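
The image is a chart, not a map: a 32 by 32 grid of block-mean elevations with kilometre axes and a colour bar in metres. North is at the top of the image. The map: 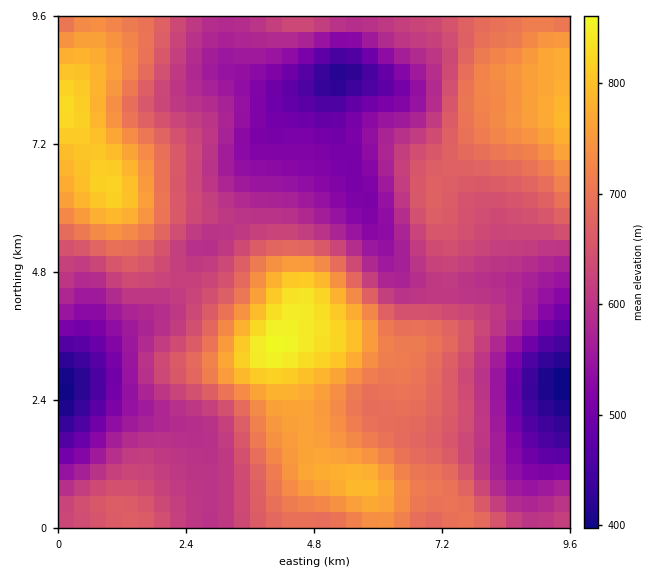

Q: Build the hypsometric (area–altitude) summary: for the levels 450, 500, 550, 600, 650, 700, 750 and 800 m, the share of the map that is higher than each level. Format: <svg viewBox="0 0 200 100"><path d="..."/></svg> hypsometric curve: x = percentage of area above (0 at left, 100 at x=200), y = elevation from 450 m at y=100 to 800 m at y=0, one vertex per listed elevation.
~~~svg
<svg viewBox="0 0 200 100"><path d="M194 100l-10-14-21-15-32-14-41-14-33-14-26-15-20-14"/></svg>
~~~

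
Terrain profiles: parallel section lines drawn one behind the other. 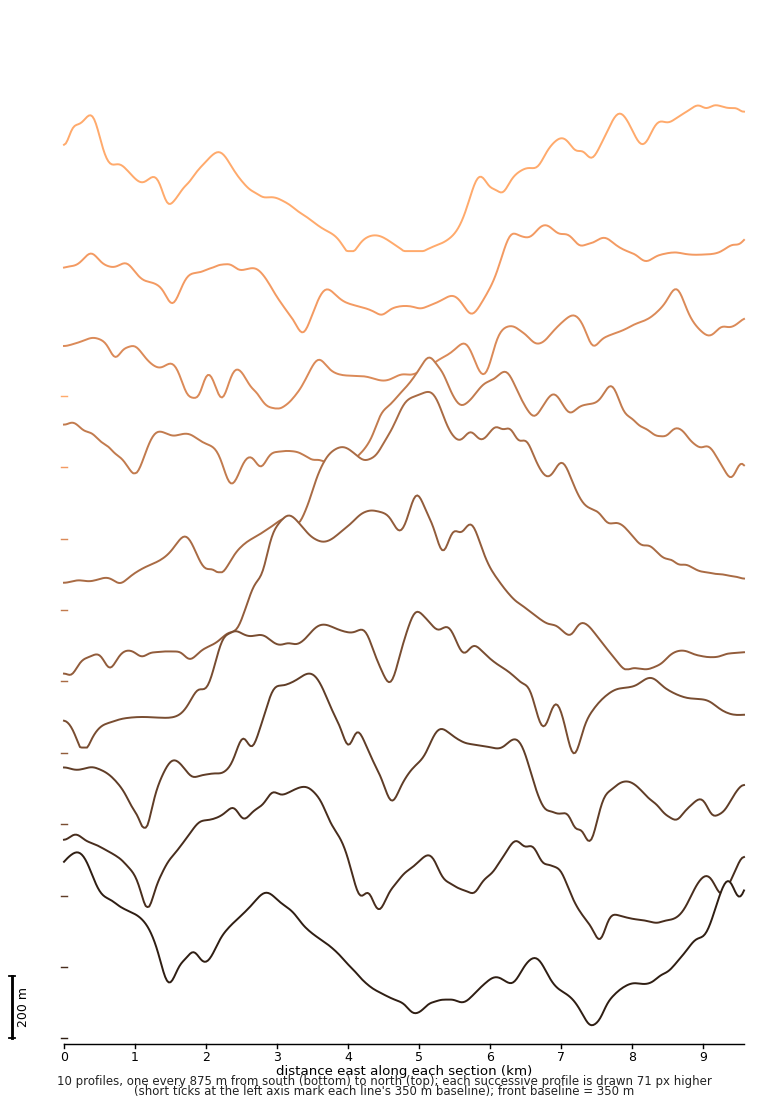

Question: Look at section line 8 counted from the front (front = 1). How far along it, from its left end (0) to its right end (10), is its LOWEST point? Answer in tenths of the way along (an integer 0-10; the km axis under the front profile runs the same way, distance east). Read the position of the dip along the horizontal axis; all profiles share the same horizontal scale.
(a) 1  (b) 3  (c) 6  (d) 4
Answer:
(b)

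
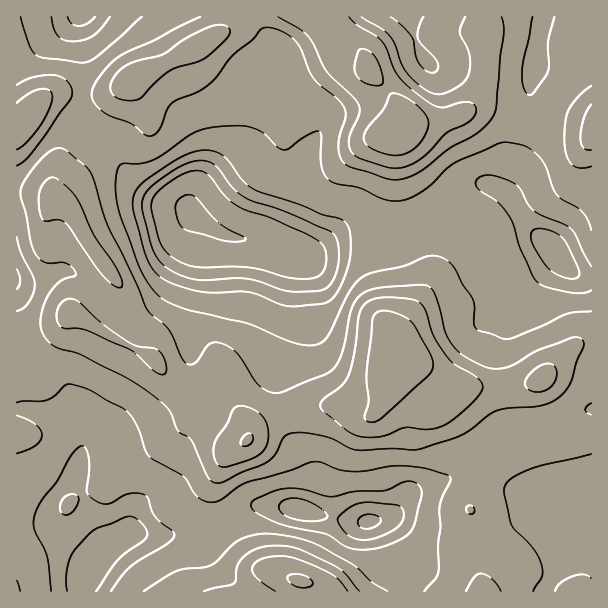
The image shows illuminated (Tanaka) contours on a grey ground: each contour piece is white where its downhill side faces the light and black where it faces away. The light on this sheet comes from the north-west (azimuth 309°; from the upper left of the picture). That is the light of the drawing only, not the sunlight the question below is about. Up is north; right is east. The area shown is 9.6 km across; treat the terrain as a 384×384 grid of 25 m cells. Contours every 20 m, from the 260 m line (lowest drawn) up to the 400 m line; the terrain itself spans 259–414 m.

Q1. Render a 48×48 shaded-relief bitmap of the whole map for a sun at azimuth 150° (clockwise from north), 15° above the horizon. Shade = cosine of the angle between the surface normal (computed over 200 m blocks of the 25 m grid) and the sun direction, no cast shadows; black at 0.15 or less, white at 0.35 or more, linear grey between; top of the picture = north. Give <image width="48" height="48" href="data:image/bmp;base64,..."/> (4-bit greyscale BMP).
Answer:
<image width="48" height="48" href="data:image/bmp;base64,Qk32BAAAAAAAAHYAAAAoAAAAMAAAADAAAAABAAQAAAAAAIAEAAATCwAAEwsAABAAAAAAAAAAAAAAABEREQAiIiIAMzMzAERERABVVVUAZmZmAHd3dwCIiIgAmZmZAKqqqgC7u7sAzMzMAN3d3QDu7u4A////AJmqqFI1ZmZkRXmph3ZWeIiIdmZniZmIiJmqqXMkVmZmVFeHdlVWd3iId3d3iZmIiImaqoUyNVZnZTM0QzNEVmd3h3d3iIiIiIiaqqhTM1VndkIRIjREMjRXd3d3iIiIiJiau7qWVWZ3h2QiESRVMRE1d3iIiIiIiKmau7y6iJmIiHZDIiR5hUM0Z4mqmIiIiKqZq7zLmJqZmYd3Zmes3KhUZ3iamIiIiJqoiavLqIiau7q8zLvN7tyFVmaJmIiIiJqpeImrqYiJzt3e7tzN3d24dmV4mZiIiJmqh3eJqpmIvv/t3LqrzMzbmHd4mZmZmaqrqHd4mZmYnP/9upmrvMzcupiImZmZmqqrqYh3iJmXeM/+yqqrzdzNy7qYiJmZqpmauYiIiImHZXrdzLu7zu3M3dypmIiImYiZqYmYiIiIdVebu7u6vd3Lzd3LqZmIiIiJqpmYiIiIh1V4maqYiby6q83Lu7upiJmZqqmZmZmIh2ZndneHZ6u6mbzLu83cqZmZmqqqqqmHiHd3ZVVWZ5q6mZu6qrzty5mZmqqqqql2eIh3dlRFZ4m7qXeHd3m9y5mZqqqqmZhmeIiHdlQ0VnmqqWVVREV6u5mauqqpiJhlZ4h3d2VDRXiZmGVWVDNIqpmru6qYd4h1Vnd3d3ZTRWeIiHd3dUM1iXiKuph3Z3h2Vmd3d3dTRWd4mZiIh2VEV1ZomYd3dnd2Znd3ZmZTNWZ4mpmIiHZlVURFeHeJh2dmZmZmVEQyEkVXmZmIiHdlVTQ0V3mql2VUREVUQyIhABI1iZiIiHZVREVUVomph1QzIzNEQyISIiI0aJiIiIdURXiHeJmZh1QzIiNEVEMiRVRFZ4iIiIdlZ4mpmZiJmGVUQzRWZ2ZDVnd2Z4iIiYh3eHipmYiJqXZmZmZ3iIhlZ4iHeImZmZmIh2eamIiJqph3iIiZqrqGZ4iIiImZmau6h2eamJmaqpiIiZq7vMy4eIiIiIiYibzLmGaKmZmqu5mImbzdzMy6mImYiIiIiKu7qWZ4iJqs7bmYmr3dzLqqmZqZmId3iImamVVniJqs//ypmavLupmaqrzLqZiImYiJmGRXeJmr7//bmZmpmZibzN7uy6qqqpiImaZGd4maz//+uZiJmIiKzd7//cy7qpiIq+pld3mZve//ypiImYdorMzv/+3LqZiHiv+nd4mZq8zdupiImZdUaJq97u7bqZh2aM/qiJmqqru7qpiImqhSNWibvN7tuYh2VXv9qZq7qruqqZiIial0NFaIiJvMuYd2VEe9uZq7u7u7qpiIiJqYdmZmVFebqYd2QyN6qHeaq7u7upmId4qqmYZUQzR6qYdmUzI2dkRoqru7u6mYd4mpmpdlVUR5uoh2ZVQ0ZkIleau8zLqZh4iYiZh3d2Z5uph3dndlVUISNXirzcupiHiIeJmYiId5upiId4h2REQyIzV5vcuqqYiIdnmZiYiJupiIiJmXUyRVRDM1ebu7upiHZFeId3eJqpiIiJmYZCNVVUMiR4mrzKmYU0Z3dmd4qpiIiA=="/>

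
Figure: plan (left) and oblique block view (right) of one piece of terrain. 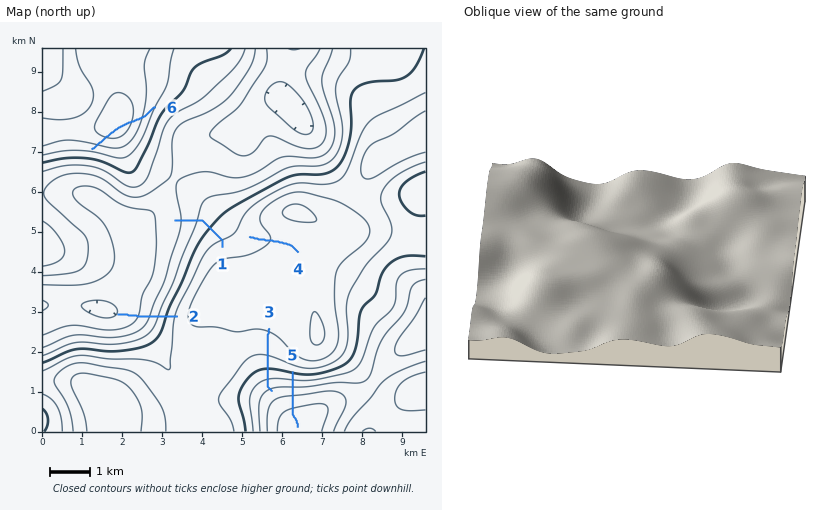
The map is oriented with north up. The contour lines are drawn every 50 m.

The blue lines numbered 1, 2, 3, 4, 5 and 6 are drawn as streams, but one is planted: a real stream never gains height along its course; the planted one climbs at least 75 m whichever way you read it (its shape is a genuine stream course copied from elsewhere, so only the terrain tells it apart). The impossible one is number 6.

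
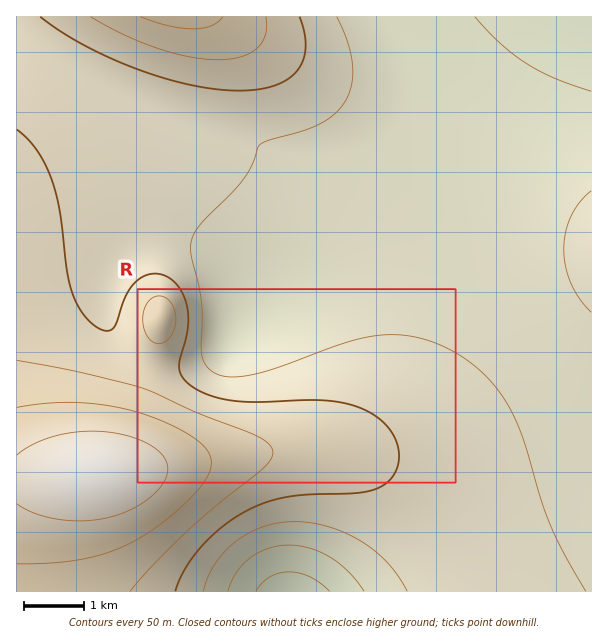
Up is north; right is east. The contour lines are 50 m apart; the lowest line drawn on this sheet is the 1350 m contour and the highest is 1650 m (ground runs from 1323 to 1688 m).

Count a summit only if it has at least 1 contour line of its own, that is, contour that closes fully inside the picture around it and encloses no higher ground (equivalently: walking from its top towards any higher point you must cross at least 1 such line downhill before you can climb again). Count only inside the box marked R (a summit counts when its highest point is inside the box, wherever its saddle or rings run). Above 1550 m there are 1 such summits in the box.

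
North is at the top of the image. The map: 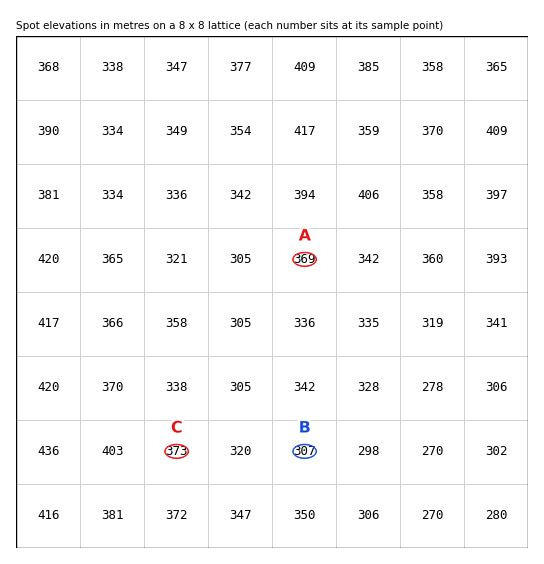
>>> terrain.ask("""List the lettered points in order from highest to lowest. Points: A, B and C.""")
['C', 'A', 'B']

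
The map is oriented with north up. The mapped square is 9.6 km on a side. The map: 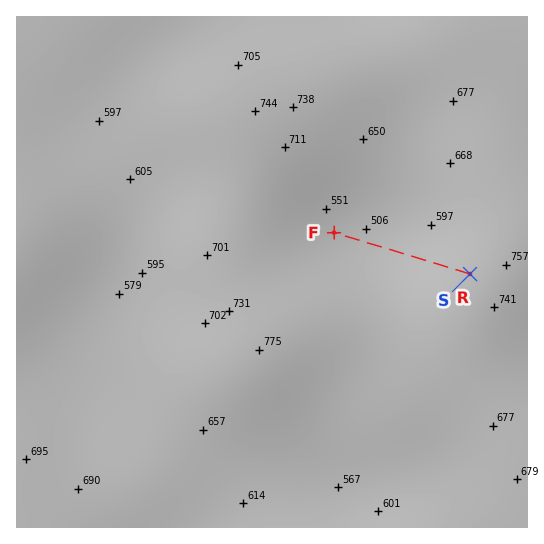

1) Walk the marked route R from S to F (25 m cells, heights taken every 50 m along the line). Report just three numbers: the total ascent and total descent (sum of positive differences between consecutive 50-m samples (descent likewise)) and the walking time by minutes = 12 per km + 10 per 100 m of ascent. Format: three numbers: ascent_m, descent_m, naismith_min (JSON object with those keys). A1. {"ascent_m": 16, "descent_m": 215, "naismith_min": 34}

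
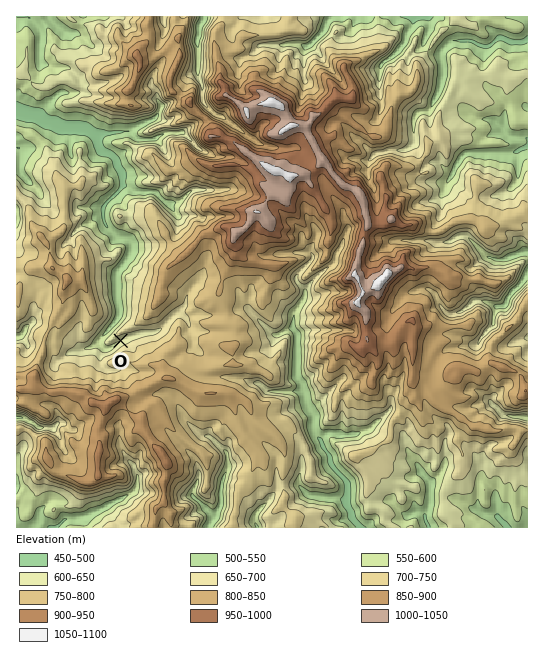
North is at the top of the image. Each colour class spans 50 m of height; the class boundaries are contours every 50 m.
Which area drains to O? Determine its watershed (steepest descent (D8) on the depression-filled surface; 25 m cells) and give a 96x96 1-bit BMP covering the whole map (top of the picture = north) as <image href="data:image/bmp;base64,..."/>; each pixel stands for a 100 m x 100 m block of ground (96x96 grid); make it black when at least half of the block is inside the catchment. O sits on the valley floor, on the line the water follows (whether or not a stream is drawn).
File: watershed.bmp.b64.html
<image width="96" height="96" href="data:image/bmp;base64,Qk2+BAAAAAAAAD4AAAAoAAAAYAAAAGAAAAABAAEAAAAAAIAEAAATCwAAEwsAAAIAAAAAAAAA////AAAAAAAAAAAAAAAAAAAAAAAAAAAAAAAAAAAAAAAAAAAAAAAAAAAAAAAAAAAAAAAAAAAAAAAAAAAAAAAAAAAAAAAAAAAAAAAAAAAAAAAAAAAAAAAAAAAAAAAAAAAAAAAAAAAAAAAAAAAAAAAAAAAAAAAAAAAAAAAAAAAAAAAAAAAAAAAAAAAAAAAAAAAAAAAAAAAAAAAAAAAAAAAAAAAAAAAAAAAAAAAAAAAAAAAAAAAAAAAAAAAAAAAAAAAAAAAAAAAAAAAAAAAAAAAAAAAAAAAAAAAAAAAAAAAAAAAAAAAAAAAAAAAAAAAAAAAAAAAAAAAAAAAAAAAAAAAAAAAAAAAAAAAAAAAAAAAAAAAAAAAAAAAAAAAAAAAAAAAAAAAAAAAAAAAAAAAAAAAAAAAAAAAAAAAAAAAAAAAAAAAAAAAAAAAAAAAAAAAAAAAAAAAAAAAAAAAAAAAIAAAAAAAAAAAAAAAcYAAAAAAAAAAAAAE//wAAAAAAAAAAAAf//4AAAAAAAAAAAAf//4AAAAAAAAAAAAf//4AAAAAAAAAAAA///4AAAAAAAAAAAB///4AAAAAAAAAAAB///4AAAAAAAAAAAAf//4AAAAAAAAAAAAH//wAAAAAAAAAAAAD//wAAAAAAAAAAAAB//gAAAAAAAAAAAAA//gAAAAAAAAAAAAA//gAAAAAAAAAAAAAf/AAAAAAAAAAAAAAf/AAAAAAAAAAAAAAf/gAAAAAAAAAAAAAP/gAAAAAAAAAAAAAP/gAAAAAAAAAAAAAP/wAAAAAAAAAAAAAH/wAAAAAAAAAAAAAB/4AAAAAAAAAAAAAA/4AAAAAAAAAAAAAAf4AAAAAAAAAAAAAAP4AAAAAAAAAAAAAAH4AAAAAAAAAAAAAAD4AAAAAAAAAAAAAAAQAAAAAAAAAAAAAAAAAAAAAAAAAAAAAAAAAAAAAAAAAAAAAAAAAAAAAAAAAAAAAAAAAAAAAAAAAAAAAAAAAAAAAAAAAAAAAAAAAAAAAAAAAAAAAAAAAAAAAAAAAAAAAAAAAAAAAAAAAAAAAAAAAAAAAAAAAAAAAAAAAAAAAAAAAAAAAAAAAAAAAAAAAAAAAAAAAAAAAAAAAAAAAAAAAAAAAAAAAAAAAAAAAAAAAAAAAAAAAAAAAAAAAAAAAAAAAAAAAAAAAAAAAAAAAAAAAAAAAAAAAAAAAAAAAAAAAAAAAAAAAAAAAAAAAAAAAAAAAAAAAAAAAAAAAAAAAAAAAAAAAAAAAAAAAAAAAAAAAAAAAAAAAAAAAAAAAAAAAAAAAAAAAAAAAAAAAAAAAAAAAAAAAAAAAAAAAAAAAAAAAAAAAAAAAAAAAAAAAAAAAAAAAAAAAAAAAAAAAAAAAAAAAAAAAAAAAAAAAAAAAAAAAAAAAAAAAAAAAAAAAAAAAAAAAAAAAAAAAAAAAAAAAAAAAAAAAAAAAAAAAAAAAAAAAAAAAAAAAAAAAAAAAAAAAAAAAAAAAAAAAAAAAAAAAAAAAAAAAAAAAAAAAAAAAAAAAAAAAAAAAAAAAAAAAAAAA="/>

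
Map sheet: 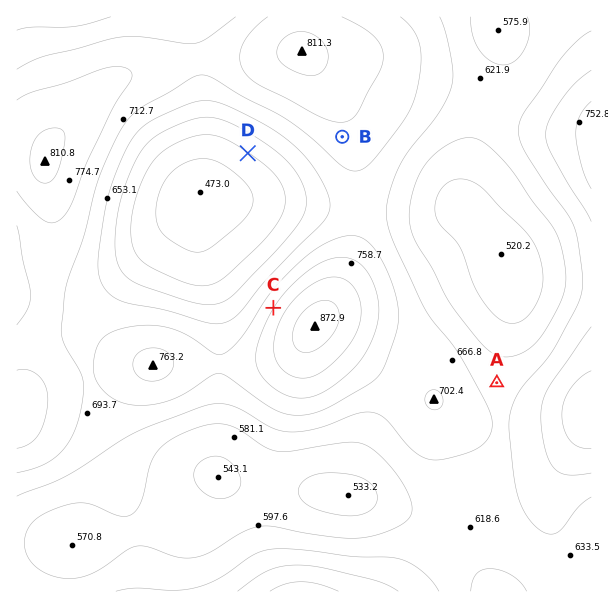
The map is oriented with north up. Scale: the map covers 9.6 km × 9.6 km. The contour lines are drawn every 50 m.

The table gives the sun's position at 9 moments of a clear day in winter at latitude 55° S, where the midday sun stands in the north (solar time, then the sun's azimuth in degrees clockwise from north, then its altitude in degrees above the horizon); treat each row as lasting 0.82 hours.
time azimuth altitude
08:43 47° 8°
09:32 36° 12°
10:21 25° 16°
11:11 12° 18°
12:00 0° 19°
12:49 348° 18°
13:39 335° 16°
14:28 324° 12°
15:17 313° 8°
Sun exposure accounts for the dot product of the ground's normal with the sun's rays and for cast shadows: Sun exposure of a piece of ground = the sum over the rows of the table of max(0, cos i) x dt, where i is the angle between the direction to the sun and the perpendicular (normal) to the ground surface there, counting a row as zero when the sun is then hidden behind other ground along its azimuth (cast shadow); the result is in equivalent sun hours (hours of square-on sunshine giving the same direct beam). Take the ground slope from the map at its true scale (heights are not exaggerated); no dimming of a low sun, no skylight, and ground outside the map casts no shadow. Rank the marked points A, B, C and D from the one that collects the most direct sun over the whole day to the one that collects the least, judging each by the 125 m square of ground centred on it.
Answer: C > A > B > D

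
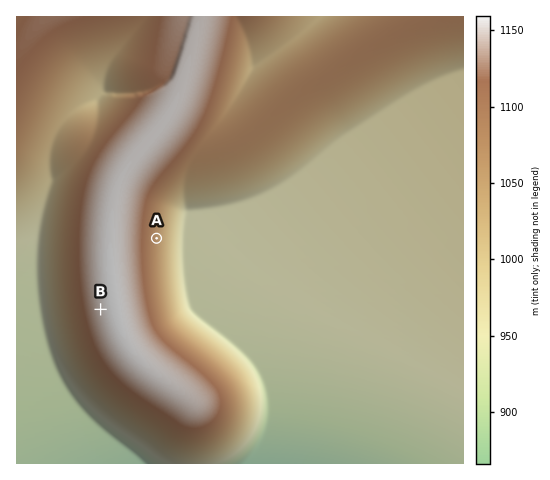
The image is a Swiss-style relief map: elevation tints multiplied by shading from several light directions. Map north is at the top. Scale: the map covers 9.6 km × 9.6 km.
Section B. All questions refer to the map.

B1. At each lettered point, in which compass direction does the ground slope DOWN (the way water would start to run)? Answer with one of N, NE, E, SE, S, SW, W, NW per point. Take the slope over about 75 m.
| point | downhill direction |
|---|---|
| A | E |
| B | W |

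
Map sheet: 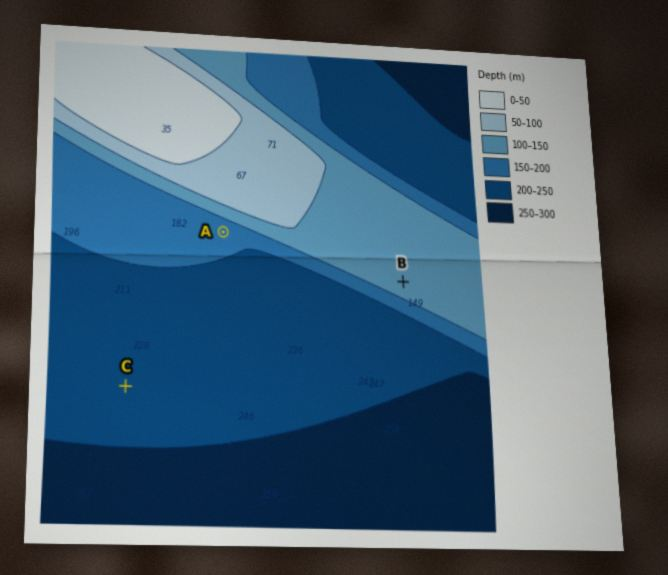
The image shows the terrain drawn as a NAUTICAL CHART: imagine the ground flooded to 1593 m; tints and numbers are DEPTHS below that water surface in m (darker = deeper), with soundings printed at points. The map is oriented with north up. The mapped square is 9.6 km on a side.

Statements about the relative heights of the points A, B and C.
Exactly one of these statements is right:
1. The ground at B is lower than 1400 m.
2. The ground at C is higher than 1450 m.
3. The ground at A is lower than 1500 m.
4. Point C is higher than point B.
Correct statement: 3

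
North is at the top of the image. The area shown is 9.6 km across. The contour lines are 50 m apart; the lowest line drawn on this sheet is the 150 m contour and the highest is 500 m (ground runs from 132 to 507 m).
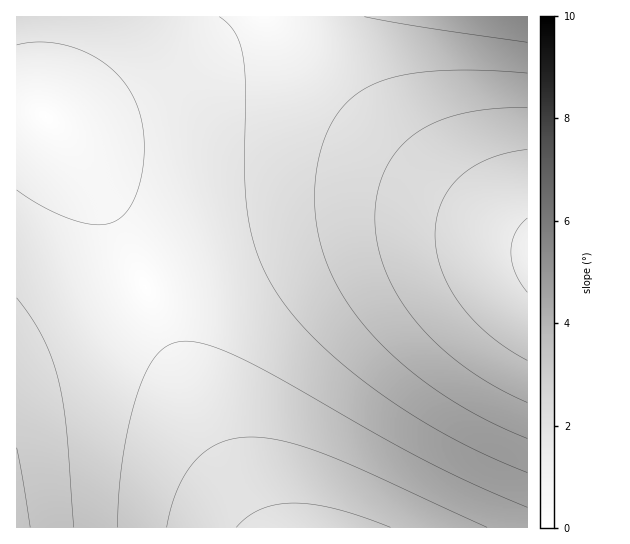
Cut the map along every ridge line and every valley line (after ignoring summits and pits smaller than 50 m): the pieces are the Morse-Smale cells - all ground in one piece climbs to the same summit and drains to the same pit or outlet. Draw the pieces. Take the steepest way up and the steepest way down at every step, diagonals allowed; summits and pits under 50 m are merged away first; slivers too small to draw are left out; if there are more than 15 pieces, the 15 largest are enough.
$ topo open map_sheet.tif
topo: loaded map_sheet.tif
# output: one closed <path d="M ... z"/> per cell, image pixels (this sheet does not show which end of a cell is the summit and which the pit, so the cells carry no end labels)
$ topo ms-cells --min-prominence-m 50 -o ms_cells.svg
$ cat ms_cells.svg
<path d="M293 16l-276 0-1 95 22 2 11 6 19 22 21 32 42 80 82 186 32 62 18 27 264 0 1-290-78-49-33-25-44-39-38-39-24-29-15-26z"/><path d="M31 112l-15 1 0 414 246 1-23-39-26-50-82-186-31-62-28-45-16-20-11-10z"/><path d="M527 16l-233 0-1 6 10 23 22 30 24 27 41 39 69 55 68 41z"/>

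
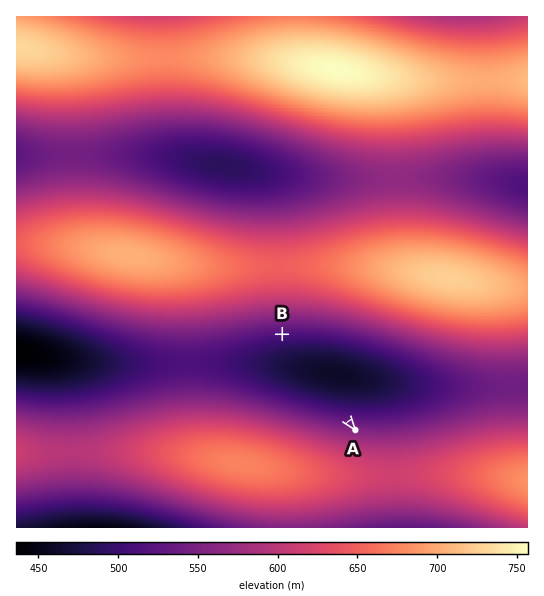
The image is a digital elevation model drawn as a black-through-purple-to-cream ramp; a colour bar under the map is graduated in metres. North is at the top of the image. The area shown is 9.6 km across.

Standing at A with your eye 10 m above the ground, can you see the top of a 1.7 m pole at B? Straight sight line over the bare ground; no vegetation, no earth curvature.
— yes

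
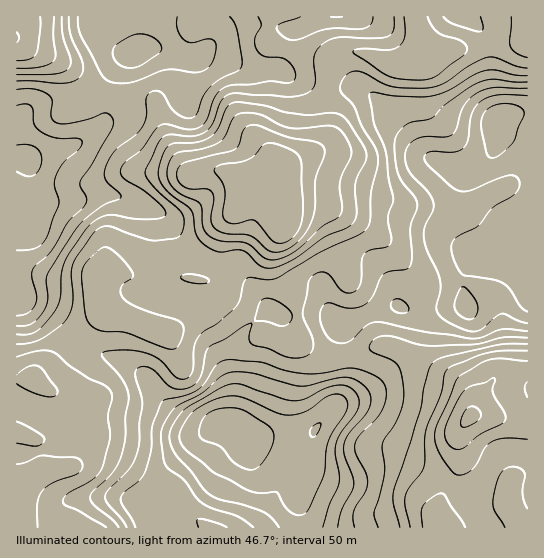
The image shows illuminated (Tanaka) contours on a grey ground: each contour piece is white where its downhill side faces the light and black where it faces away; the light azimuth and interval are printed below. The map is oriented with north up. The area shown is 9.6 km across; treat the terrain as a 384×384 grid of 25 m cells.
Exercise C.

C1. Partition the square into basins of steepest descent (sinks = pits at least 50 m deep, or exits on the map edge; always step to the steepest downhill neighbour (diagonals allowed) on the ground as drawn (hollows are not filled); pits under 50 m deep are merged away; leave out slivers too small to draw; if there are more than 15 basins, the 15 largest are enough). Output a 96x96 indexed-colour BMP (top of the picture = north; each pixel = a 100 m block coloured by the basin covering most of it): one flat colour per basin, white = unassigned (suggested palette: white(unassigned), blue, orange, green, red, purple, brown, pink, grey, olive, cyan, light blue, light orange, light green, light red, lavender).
<image width="96" height="96" href="data:image/bmp;base64,Qk12EgAAAAAAAHYAAAAoAAAAYAAAAGAAAAABAAQAAAAAAAASAAATCwAAEwsAABAAAAAAAAAA////ALR3HwAOf/8ALKAsACgn1gC9Z5QAS1aMAMJ34wB/f38AIr28AM++FwDox64AeLv/AIrfmACWmP8A1bDFABERERERERERERERERERERERERERERERERERERERERERERERERERERERERERERERERERERERERERERERERERERERERERERERERERERERERERERERERERERERERERERERERERERERERERERERERERERERERERERERERERERERERERERERERERERERERERERERERERERERERERERERERERERERERERERERERERERERERERERERERERERERERERERERERERERERERERERERERERERERERERERERERERERERERERERERERERERERERERERERERERERERERERERERERERERERERERERERERERERERERERERERERERERERERERERERERERERERERERERERERERERERERERERERERERERERERERERERERERERERERERERERERERERERERERERERERERERERERERERERERERERERERERERERERERERERERERERERERERERERERERERERERERERERERERERERERERERERERERERERERERERERERERERERERERERERERERERERERERERERERERERERERERERERERERERERERERERERERERERERERERERERERERERERERERERERERERERERERERERERERERERERERERERERERERERERERERERERERERERERERERERERERERERERERERERERERERERERERERERERERERERERERERERERERERERERERERERERERERERERERERERERERERERERERERERERERERERERERERERERERERERERERERERERERERERERERERERERERERERERERERERERERERERERERERERERERERERERERERERERERERERERERERERERERERERERERERERERERERERERERERERERERERERERERERERERERERERERERERERERERERERERERERERERERERERERERERERERERERERERERERERERERERERERERERERERERERERERERERERERERERERERERERERERERERERERERERERERERERERERERERERERERERERERERERERERERERERERERERERERERERERERERERERERERERERERERERERERERERERERERERERERERERERERERERERERERERERERERERERERERERERERERERERERERERERERERERERERERERERERERERERERERERERERERERERERERERERERERERERERERERERERERERERERERERERERERERERERERERERERERERERERERERERERERERERERERERERERERERERERERERERERERERERERERERERERERERERERERERERERERERERERERERERERERERERERERERERERERERERERERERERERERERERERERERERERERERERERERERERERERERERERERIRERERERERERERERERERERERERERERERERERERERERERERERERERERERERERERERIhERERERERERERERERERERERERERERERERERERERERERERERERERERERERERERERIiERERERERERERERERERERERERERERERERERERERERERERERERERERERERERERESIiEREREREREREREREREREREREREREREREREREREREREREREREREREREREREREREiIiIRERETMxERERERERERERERERERERERERERERERERERERERERERERERERERERIiIiIiERETMzMRERERERERERERERERERERERERERERERERERERERERERERERERIiIiIiIiIiETMzMxEREREREREREREREREREREREREREREREREREREREREREREREiIiIiIiIiIiIjMzMzERERERERERERERERERERERERERERERERERERERERERERERIiIiIiIiIiIiIjMzMzMREREREREREREREREREREREREREREREREiIiIhEREREREiIiIiIiIiIiIiIjMzMzMxERERERERERERERERERERERERERERERIiIiIiIhERESIiIiIiIiIiIiIiIjMzMzMzEREREREREREREREREREREREREREREiIiIiIiIiIiIiIiIiIiIiIiIiIiIjMzMzMzEREREREREREREREREREREREREREREiIiIiIiIiIiIiIiIiIiIiIiIiIiIjMzMzMzMREREREREREREREREREREREREREREiIiIiIiIiIiIiIiIiIiIiIiIiIiIjMzMzMzMxEREREREREREREREREREREREREREiIiIiIiIiIiIiIiIiIiIiIiIiIiIjMzMzMzMzMREREREREREREREREREREREREREiIiIiIiIiIiIiIiIiIiIiIiIiIiIjMzMzMzMzMxEREREREREREREREREREREREREiIiIiIiIiIiIiIiIiIiIiIiIiIiIjMzMzMzMzMzEREREREREREREREREREREREREiIiIiIiIiIiIiIiIiIiIiIiIiIiIjMzMzMzMzMzEREREREREREREREREREREREREiIiIiIiIiIiIiIiIiIiIiIiIiIiIjMzMzMzMzMxERERERERERERERERERERERERIiIiIiIiIiIiIiIiIiIiIiIiIiIiIjMzMzMzMzMxERERERERERERERERERERERERIiIiIiIiIiIiIiIiIiIiIiIiIiIiIjMzMzMzMzMxERERERERERERERERERERERESIiIiIiIiIiIiIiIiIiIiIiIiIiIiIjMzMzMzMzMxERERERERERERERERERERERESIiIiIiIiIiIiIiIiIiIiIiIiIiIiIjMzMzMzMzMxEREREREREREREREREREREREiIiIiIiIiIiIiIiIiIiIiIiIiIiIiIjMzMzMzMzMxERETMzMzMzMzMzERERERERIiIiIiIiIiIiIiIiIiIiIiIiIiIiIiIjMzMzMzMzMzMzMzMzMzMzMzMzMRERERERIiIiIiIiIiIiIiIiIiIiIiIiIiIiIiIjMzMzMzMzMzMzMzMzMzMzMzMzMRERERERIiIiIiIiIiIiIiIiIiIiIiIiIiIiIiIjMzMzMzMzMzMzMzMzMzMzMzMzMRERERERIiIiIiIiIiIiIiIiIiIiIiIiIiIiIiIjMzMzMzMzMzMzMzMzMzMzMzMzMRERERERIiIiIiIiIiIiIiIiIiIiIiIiIiIiIiIjMzMzMzMzMzMzMzMzMzMzMzMzMRERERERIiIiIiIiIiIiIiIiIiIiIiIiIiIiIiIjMzMzMzMzMzMzMzMzMzMzMzMzMRERERERIiIiIiIiIiIiIiIiIiIiIiIiIiIiIiIjMzMzMzMzMzMzMzMzMzMzMzMzMxERERERIiIiIiIiIiIiIiIiIiIiIiIiIiIiIiIjMzMzMzMzMzMzMzMzMzMzMzMzMxEREREREiIiIiIiIiIiIiIiIiIiIiIiIiIiIiIjMzMzMzMzMzMzMzMzMzMzMzMzMxEREREREiIiIiIiIiIiIiIiIiIiIiIiIiIiIiIjMzMzMzMzMzMzMzMzMzMzMzMzMzERERERESIiIiIiIiIiIiIiIiIiIiIiIiIiIiIjMzMzMzMzMzMzMzMzMzMzMzMzMzERERERESIiIiIiIiIiIiIiIiIiIiIiIiIiIiIjMzMzMzMzMzMzMzMzMzMzMzMzMzMRERERESIiIiIiIiIiIiIiIiIiIiIiIiIiIiIjMzMzMzMzMzMzMzMzMzMzMzMzMzMRERERESIiIiIiIiIiIiIiIiIiIiIiIiIiIiIjMzMzMzMzMzMzMzMzMzMzMzMzMzMxERERESIiIiIiIiIiIiIiIiIiIiIiIiIiIiIjMzMzMzMzMzMzMzMzMzMzMzMzMzMxERERESIiIiIiIiIiIiIiIiIiIiIiIiIiIiIjMzMzMzMzMzMzMzMzMzMzMzMzMzMxERERESIiIiIiIiIiIiIiIiIiIiIiIiIiIiIjMzMzMzMzMzMzMzMzMzMzMzMzMzMzERERESIiIiIiIiIiIiIiIiIiIiIiIiIiIiIjMzMzMzMzMzMzMzMzMzMzMzMzMzM0ERERESIiIiIiIiIiIiIiIiIiIiIiIiIiIiIjMzMzMzMzMzMzMzMzMzMzM0MzMzRERBERESIiIiIiIiIiIiIiIiIiIiIiIiIiIiIjMzMzMzMzMzMzMzMzMzMzNEREREREREERESIiIiIiIiIiIiIiIiIiIiIiIiIiIiIjMzMzMzMzMzMzMzMzMzMzRERERERERERBEyIiIiIiIiIiIiIiIiIiIiIiIiIiIiIjMzMzMzMzMzMzMzMzMzM0REREREREREREMzMiIiIiIiIiIiIiIiIiIiIiIiIiIiIjMzMzMzMzMzMzMzMzMzM0REREREREREQzMzMzIiIiIiIiIiIiIiIiIiIiIiIiIiIjMzMzMzMzMzMzMzMzMzNEREREREREREQzMzMzMyIiIiIiIiIiIiIiIiIiIiIiIiIjMzMzMzMzMzMzMzMzMzNEREREREREREMzMzMzMzIiIiIiIiIiIiIiIiIiIiIiIiIjMzMzMzMzMzMzMzMzMzREREREREREREMzMzMzMzIiIiIiIiIiIiIiIiIiIiIiIiIjMzMzMzMzMzMzMzMzMzREREREREREREMzMzMzMzIiIiIiIiIiIiIiIiIiIiIiIiIjMzMzMzMzMzMzMzMzM0REREREREREREMzMzMzMzIiIiIiIiIiIiIiIiIiIiIiIiIjMzMzMzMzMzMzMzMzM0REREREREREREMzMzMzMzIiIiIiIiIiIiIiIiIiIiIiIiIjMzMzMzMzMzMzMzMzM0REREREREREREQzMzMzMzIiIiIiIiIiIiIiIiIiIiIiIiIjMzMzMzMzMzMzMzMzM0REREREREREREQzMzMzMzIiIiIiIiIiIiIiIiIiIiIiIiIjMzMzMzMzMzMzMzMzNERERERERERERERDMzMzMzIiIiIiIiIiIiIiIiIiIiIiIiIjMzMzMzMzMzMzMzM0RERERERERERERERDMzMzMzIiIiIiIiIiIiIiIiIiIiIiIiIjMzMzMzMzMzM0RERERERERERERERERERDMzMzMzIiIiIiIiIiIiIiIiIiIiIiIiIjMzMzMzMzNERERERERERERERERERERERDMzMzMzIiIiIiIiIiIiIiIiIiIiIiIiIjMzMzMzMzRERERERERERERERERERERERDMzMzMzIiIiIiIiIiIiIiIiIiIiIiIiIjMzMzMzM0RERERERERERERERERERERERDMzMzMzMiIiIiIiIiIiIiIiIiIiIiIiIjMzMzMzNERERERERERERERERERERERERDMzMzMzMiIiIiIiIiIiIiIiIiIiIiIiIjMzMzMzRERERERERERERERERERERERERDMzMzMzMiIiIiIiIiIiIiIiIiIiIiIiIjMzMzNERERERERERERERERERERERERERDMzMzMzMiIiIiIlVVVSIiIiIiIiIiIiIjMzM0RERERERERERERERERERERERERERDMzMzNVVSIiIiVVVVVVEiIiIiIiIiIiIjM0RERERERERERERERERERERERERERERDMzVVVVVVVVVVVVVVVVERESIiIiIiIiIjRERERERERERERERERERERERERERERERFVVVVVVVVVVVVVVVVVVERERERERERIiIkRERERERERERERERERERERERERERERERVVVVVVVVVVVVVVVVVVVEREREREREREREkRERERERERERERERERERERERERERERERVVVVVVVVVVVVVVVVVVVEREREREREREREURERERERERERERERERERERERERERERERVVVVVVVVVVVVVVVVVVREREREREREREREURERERERERERERERERERERERERERERERVVVVVVVVVVVVVVVVVVREREREREREREREURERERERERERERERERERERERERERERERFVVVVVVVVVVVVVVVVVREREREREREREREQ=="/>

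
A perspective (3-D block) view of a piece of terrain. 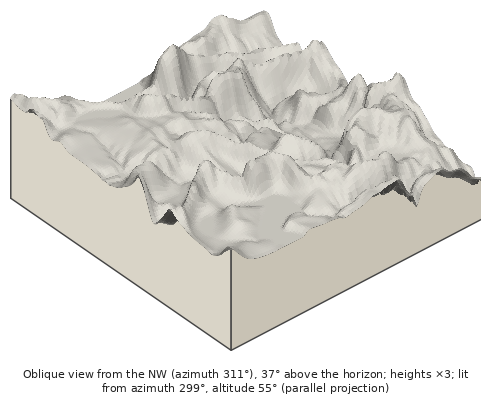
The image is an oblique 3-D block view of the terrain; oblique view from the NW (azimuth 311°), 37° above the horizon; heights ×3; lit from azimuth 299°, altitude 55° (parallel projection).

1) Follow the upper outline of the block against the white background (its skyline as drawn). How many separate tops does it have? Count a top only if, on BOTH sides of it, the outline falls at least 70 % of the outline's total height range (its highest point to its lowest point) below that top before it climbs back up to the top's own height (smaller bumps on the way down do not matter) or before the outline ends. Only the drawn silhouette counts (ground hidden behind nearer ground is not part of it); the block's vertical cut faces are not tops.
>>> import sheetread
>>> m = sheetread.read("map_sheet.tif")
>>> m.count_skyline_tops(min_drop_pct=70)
0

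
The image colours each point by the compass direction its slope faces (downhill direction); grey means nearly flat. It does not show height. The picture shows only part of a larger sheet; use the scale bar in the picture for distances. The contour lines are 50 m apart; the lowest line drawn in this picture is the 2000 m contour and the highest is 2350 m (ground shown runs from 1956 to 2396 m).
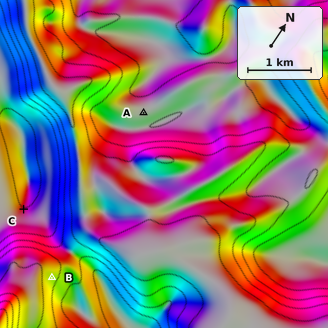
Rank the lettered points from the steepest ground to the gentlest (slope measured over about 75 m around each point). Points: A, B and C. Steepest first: B C A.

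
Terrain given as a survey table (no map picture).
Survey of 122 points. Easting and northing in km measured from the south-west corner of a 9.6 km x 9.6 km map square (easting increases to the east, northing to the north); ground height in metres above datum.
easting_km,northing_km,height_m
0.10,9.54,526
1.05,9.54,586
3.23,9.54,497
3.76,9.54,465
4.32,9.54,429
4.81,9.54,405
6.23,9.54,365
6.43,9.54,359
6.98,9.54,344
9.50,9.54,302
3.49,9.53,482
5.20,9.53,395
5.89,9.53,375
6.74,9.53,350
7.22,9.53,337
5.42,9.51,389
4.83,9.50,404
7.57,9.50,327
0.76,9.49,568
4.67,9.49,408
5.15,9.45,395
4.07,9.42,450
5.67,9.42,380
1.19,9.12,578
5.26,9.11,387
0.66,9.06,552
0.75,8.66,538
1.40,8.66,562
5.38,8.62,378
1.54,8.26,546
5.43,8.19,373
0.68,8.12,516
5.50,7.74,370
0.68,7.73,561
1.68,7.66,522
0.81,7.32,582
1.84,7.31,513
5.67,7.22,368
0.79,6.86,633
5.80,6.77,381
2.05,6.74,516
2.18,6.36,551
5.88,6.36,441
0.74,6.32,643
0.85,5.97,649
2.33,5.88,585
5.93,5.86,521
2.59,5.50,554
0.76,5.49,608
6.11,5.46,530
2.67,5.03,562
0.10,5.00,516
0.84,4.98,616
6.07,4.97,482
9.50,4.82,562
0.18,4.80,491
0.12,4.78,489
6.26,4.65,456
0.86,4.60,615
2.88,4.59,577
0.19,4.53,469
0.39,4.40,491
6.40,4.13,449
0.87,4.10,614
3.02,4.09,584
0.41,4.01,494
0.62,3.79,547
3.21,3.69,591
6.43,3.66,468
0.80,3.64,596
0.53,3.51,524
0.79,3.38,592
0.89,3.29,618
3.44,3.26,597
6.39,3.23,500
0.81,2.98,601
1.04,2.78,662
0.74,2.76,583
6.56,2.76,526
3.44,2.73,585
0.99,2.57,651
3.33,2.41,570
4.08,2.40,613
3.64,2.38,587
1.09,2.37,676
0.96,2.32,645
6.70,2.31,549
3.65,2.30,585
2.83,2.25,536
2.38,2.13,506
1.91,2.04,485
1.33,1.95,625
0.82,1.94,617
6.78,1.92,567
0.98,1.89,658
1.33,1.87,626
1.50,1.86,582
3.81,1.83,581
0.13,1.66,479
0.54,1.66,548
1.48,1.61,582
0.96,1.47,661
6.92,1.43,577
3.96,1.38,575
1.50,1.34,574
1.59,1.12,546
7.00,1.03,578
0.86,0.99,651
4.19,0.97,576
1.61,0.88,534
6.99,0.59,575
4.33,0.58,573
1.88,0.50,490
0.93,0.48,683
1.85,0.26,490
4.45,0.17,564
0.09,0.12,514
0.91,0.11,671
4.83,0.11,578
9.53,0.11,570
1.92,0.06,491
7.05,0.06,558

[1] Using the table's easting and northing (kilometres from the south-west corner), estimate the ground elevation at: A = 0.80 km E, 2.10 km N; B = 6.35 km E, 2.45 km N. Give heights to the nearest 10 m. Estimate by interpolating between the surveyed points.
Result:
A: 610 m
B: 560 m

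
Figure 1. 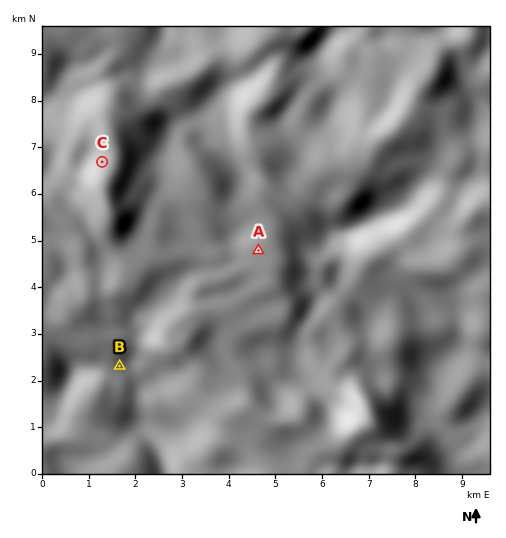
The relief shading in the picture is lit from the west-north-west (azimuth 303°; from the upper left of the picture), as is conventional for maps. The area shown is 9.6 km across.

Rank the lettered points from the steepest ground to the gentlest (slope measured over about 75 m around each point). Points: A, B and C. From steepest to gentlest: C B A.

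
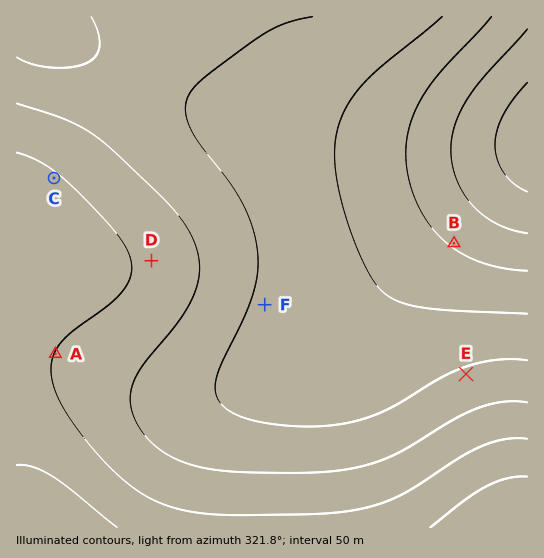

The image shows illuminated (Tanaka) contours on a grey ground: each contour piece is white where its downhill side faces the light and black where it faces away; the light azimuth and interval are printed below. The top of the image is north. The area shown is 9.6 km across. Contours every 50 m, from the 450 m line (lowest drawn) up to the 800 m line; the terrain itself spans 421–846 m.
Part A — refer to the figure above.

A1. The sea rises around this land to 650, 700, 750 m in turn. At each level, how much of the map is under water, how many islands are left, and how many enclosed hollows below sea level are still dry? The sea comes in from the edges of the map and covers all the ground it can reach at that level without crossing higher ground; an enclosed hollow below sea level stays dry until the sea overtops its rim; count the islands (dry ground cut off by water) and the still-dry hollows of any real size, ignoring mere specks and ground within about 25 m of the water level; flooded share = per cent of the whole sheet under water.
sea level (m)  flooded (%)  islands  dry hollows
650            45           0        0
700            67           0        0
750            84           0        0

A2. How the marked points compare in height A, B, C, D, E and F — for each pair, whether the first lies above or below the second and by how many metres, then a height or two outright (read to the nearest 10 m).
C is above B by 200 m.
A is above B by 200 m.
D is above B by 190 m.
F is below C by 110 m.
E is above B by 110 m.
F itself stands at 640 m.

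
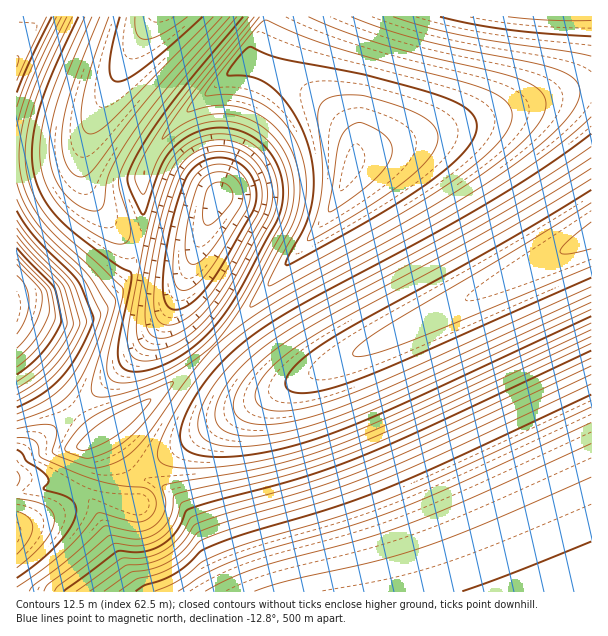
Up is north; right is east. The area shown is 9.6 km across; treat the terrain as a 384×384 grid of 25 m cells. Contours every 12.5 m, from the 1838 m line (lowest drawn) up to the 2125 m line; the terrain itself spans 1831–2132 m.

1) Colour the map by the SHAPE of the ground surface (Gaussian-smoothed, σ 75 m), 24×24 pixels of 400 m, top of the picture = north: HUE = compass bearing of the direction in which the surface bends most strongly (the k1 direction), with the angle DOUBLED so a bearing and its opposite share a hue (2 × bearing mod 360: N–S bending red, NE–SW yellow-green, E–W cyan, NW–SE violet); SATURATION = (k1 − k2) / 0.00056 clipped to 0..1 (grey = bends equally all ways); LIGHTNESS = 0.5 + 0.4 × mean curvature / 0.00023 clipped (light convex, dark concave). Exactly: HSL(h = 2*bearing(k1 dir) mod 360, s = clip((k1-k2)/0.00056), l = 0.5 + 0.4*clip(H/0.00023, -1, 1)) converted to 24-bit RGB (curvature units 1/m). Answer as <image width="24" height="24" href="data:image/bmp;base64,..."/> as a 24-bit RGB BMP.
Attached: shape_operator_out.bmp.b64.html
<image width="24" height="24" href="data:image/bmp;base64,Qk32BgAAAAAAADYAAAAoAAAAGAAAABgAAAABABgAAAAAAMAGAAATCwAAEwsAAAAAAAAAAAAAhHKvc5Srg4t6inyBh6WYe5O4m2itsoOckoWWj4SVjIOTioGQiICOhn+LhH+Jg3+Hg3+Fgn+DgX+CgX+BgH+BgH+AgH+AgH+AY3dVa3pddX5nfoxxfMmKWU16jVOKuo6Ak4iYkIWZj4OYjoGXjYCVi3+Sin+PiH+Mhn+JhX+HhH+Fg3+Egn+CgX+BgX+BgH+AV3RIXHhNYn1Ud8BgboROPDZCY0VPsMiHiIaSjISXjoKakIGbkICakH+Yj3+Wjn+TjH+Qin+NiH+Khn+HhH+Fg3+Egn+CgX+CW4lVVn5NVIxOiLA/ZlUxJykkQaVOer1+fYuKgIGOh4CTjX+YkH6ak36blH6ak3+Zkn+WkH+TjX+Qi3+NiH+Khn+IhX+Fg3+Ew2CZr1iDjHRJjYVFYKigSqvDWM2VYIpnaoZzdIR/en6GgnyMinySkH2XlH6alX+bln+alYCZk4CWkICTjoCQi4CNiYCKh4CIVWecyFrKznKSXbBZTo9QTIxQTIdQUYNVV4BcYH1lan1vc317e3mChXuKjX2Skn6XlX+al4Cbl4CblYCZk4CXkYCUjoCQi4CNMXxHN5Rmc5DX+dL1t3FxUotWTYRQS31NTHlNUHdQVndWX3hfaXppc3x1fXuBh32Jjn+Rk4CWloCal4Gbl4GbloGZk4CXkYCURo1eMolQLYdNP5pr+MT16KPbXIReUXpSTXVMTHJJTXJKUXNOWHZUYHldanxodH5ze3+Ch3+JjoCQk4CWloGal4Gbl4GbloGZb5iCTZdpNY1YLYJRNn5a4H3e/c7wgotlWnVXU3JPT3FKTXJITnNJUnZNWHlTYHxcan5nc39ye4J9hn+IjYCQkoCWloGal4GblJefeZqIUpVvOIVbLXVTM2xZsFS6/8zrmGt2ZHVfW3RVVHROT3RJTXVHTnZIUnhMWHtSYH1baX5mc39xe4J8hn+IjYCQkoCWrpuqnZehf5+hVo51N3phK2dZNWNfpFWk/8zlmnOAbnhqZHhfW3hVVHhOT3dJTXdHTnhIUXlLV3tSX31baH5lcn9xe4J8hX+IsZqmqdjHb3XLy4vXVZSRMW1oK11fPl1krWWR/8zgk3mGeH11bnxqZHxfW3tVVHpOT3lJTXhHTnhHUXpLVntRXn1aZ39lcX9wxObatr3pZU+1cVKd4ZGrQ3J4KlhiMFViUmRvyYKa/8zfkX2Og3yDeH92bn9rZH5gW3xWVHtOT3lJTXhHTXlHUHpLVntRXX1aj9+0h1F7mkuVhEmM0mR2toRhMVlpKlFiQGBvbXV+5aW29sTZk4CVin+Mgn6Fd4B3bn9sZH5hW31XVHtPT3lKTXlHTXlIUHpLZlFfbUxhd0lnekdsk0xk6smTPF5uKVJkNF1uWnWAkIOF8LbH46K/lYGZkIGUioCOgn+GeIF6boBuZH9iW31YVHtQT3pKTXlIXk1dZkticEloeEhrgkxm+Oy0TWdyLVlnLF1qRWVrdmRWo3lW8aqqtoqhloKclIKakIGWioGPgn+HeYJ9b4BwZH9kXH1aVHxRVk1cXExjZ0txfUqGnk+P/PnPYG90N1NaISwuKi4nXmM/lJxTtrFv26egloOcloKdloKdlIKbkIKXioGRgn+JeoOBcYFzZX9mTk1dTk1lTU9yTVGMYVy8/93MeVVbRDNAJycwMkU+RXdGa6VWia5uxrePnoack4KblIOdloOflYOflIKdkIKZi4GTg3+Le4OETldkTlxrTmJzTmt8TnWE/MTJ4meSbUV3QENrRXN7T5t7Ya5zc610kqqBoYqJjIKVj4KZkoOclIOelYOgloKglIKekYGbjICVTmBqTmZvTmx1TnN6Tnl+VYKN/8zlyWfPU1ejVIqqYbCpbrCUeKiJfpyEmJaJhoKPiYKTjIKWj4KakoKdlIKfloKhloKhlYGfUWlvTm1yTnN2TXh6TXx9Tn9+VnuZ/8zxtITTbY+wcaiud6mge5+RfZWKhY+HgYGLgoGNhYGQiIGTi4GWj4GakoGdlYGgl4Ghr21hTnN1Tnd4TXp6TXx6TX17Tn57VoKQ/M/qo4nAeZqje52bfJWQfY+KgYqHf4OIf4KJgICLgoCNhYCPiICSjH+Wj3+Zk3+c98C9Unh3Tnl3TXt4TXx5TX15TX15Tn15WYaT+tHcgJGafJGQfI2KfYmGfoeFfoSGfoOGfoKGfoCHf36Jgn6LhX6OiX6RjX2U46Khx3JyTnp3Tnt4TXx4TX14TXx4TXx4Tnp3xHB15aqpfYmGfIeEfIaCfIWBfISCfIODfIKDfYCDfX6Dfn2EgHyGg3yIh3yL"/>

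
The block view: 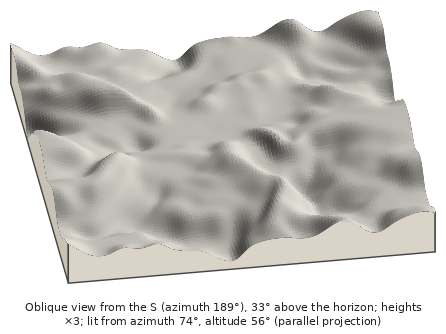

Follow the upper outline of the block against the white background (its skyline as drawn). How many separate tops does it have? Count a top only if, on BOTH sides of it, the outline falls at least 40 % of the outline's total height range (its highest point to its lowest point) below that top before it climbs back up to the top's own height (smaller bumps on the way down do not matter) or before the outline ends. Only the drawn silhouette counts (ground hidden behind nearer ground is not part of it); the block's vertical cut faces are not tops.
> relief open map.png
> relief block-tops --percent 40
0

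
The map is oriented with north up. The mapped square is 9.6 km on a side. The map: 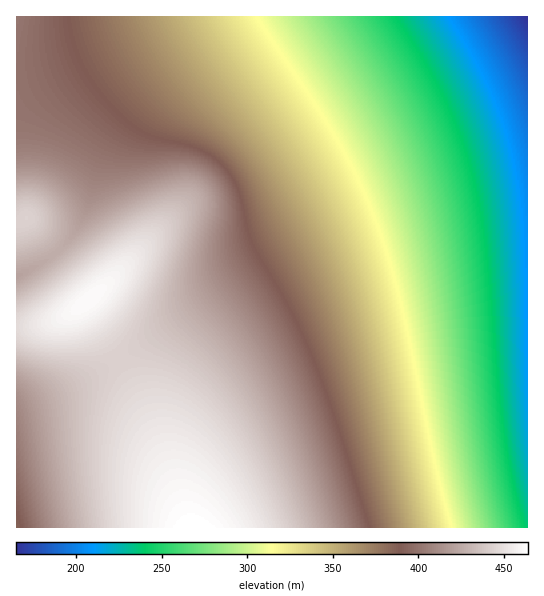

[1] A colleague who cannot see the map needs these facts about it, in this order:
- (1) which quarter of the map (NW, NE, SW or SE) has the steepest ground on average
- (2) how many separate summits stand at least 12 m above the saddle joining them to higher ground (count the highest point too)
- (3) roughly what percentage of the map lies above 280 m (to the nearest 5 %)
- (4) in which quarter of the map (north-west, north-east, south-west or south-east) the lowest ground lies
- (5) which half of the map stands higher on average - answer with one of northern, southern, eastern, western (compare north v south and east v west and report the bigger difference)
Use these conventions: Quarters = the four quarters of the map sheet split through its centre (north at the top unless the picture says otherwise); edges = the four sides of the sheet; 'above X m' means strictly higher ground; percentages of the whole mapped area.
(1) The south-east quarter is the steepest part of the map.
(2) Counting only tops that stand 12 m proud, the map has 3 summits.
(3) Roughly 80 % of the ground is higher than 280 m.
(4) The lowest point lies in the north-east quarter of the map.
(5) On average the western half of the map is the higher ground.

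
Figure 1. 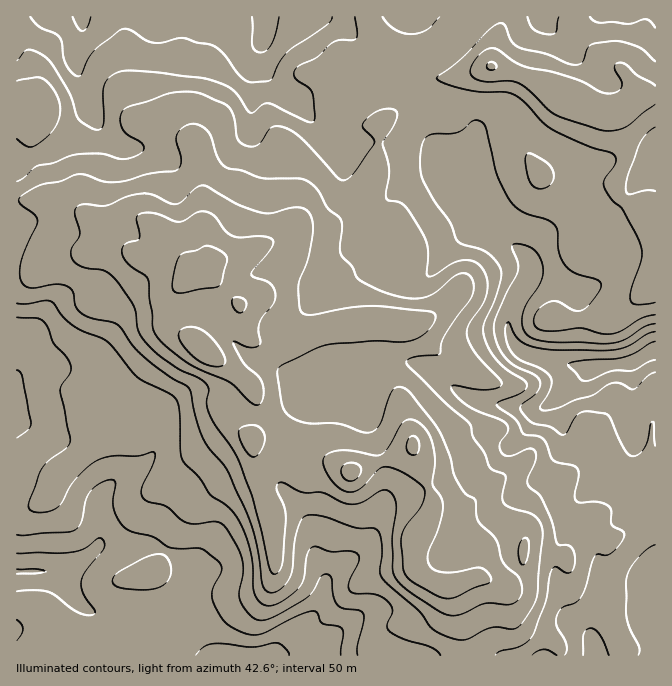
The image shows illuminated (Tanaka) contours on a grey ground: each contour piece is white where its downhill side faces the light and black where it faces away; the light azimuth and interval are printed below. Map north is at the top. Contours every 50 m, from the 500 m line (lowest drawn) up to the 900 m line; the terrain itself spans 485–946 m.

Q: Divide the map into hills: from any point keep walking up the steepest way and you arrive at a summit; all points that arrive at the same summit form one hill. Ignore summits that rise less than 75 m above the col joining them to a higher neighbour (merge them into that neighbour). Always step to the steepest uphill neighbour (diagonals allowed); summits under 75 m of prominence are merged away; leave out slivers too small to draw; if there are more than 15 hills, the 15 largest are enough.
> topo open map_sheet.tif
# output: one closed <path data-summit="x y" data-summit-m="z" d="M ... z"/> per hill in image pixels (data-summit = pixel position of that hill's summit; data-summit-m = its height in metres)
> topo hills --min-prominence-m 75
<path data-summit="205 350" data-summit-m="946" d="M324 16l-308 1 0 638 251 1 7-3 18-22 22-16 7-11 3-14 0-15-8-18-3-25-14-24-15-16-5-10 2-24 18-41 2-22 26-26 10-5 68-3 23 8 32 24 25 10 52 6 21-11-2 10 7 19 0 20-14 21-14 15-18 13-11 14 3 48 15 15 28 3 6 6 10 30 21 22 6 22 60 0 1-304-4-1-27 13-15 0-18 5-10-3-3-3 0-53-5-20-4-4-18-8-13-4-10 1 2-3-2-19 4-5 12-14 20-10 8-9 1-53-52-41-10-5-14 0-13 7-7 7-9 28-1 20-5-11-17-19 0-23-5-13-11-9-43-20-11-13-22-33-16-14z"/><path data-summit="352 472" data-summit-m="918" d="M405 361l-68 3-10 5-26 26-2 22-18 41-2 24 5 10 15 16 14 24 3 25 8 18 0 15-3 14-7 11-22 16-9 13-9 9-6 2 326 1 0-8-3-11-23-25-10-30-6-6-22-2-10-3-9-9-3-10 0-20-2-2 2-23 9-11 18-13 14-15 14-21 0-20-7-19 0-8-2-1-5 5-12 5-59-8-18-8-32-24z"/><path data-summit="492 67" data-summit-m="804" d="M655 16l-331 1 14 6 16 14 22 33 11 13 43 20 11 9 5 13 0 23 17 19 5 11 1-20 9-28 7-7 13-7 14 0 10 5 52 41-1 53-8 9-20 10-12 14-4 5 2 14-2 8 10-1 13 4 18 8 4 4 5 20 0 53 11 6 20-5 22-1 24-13z"/>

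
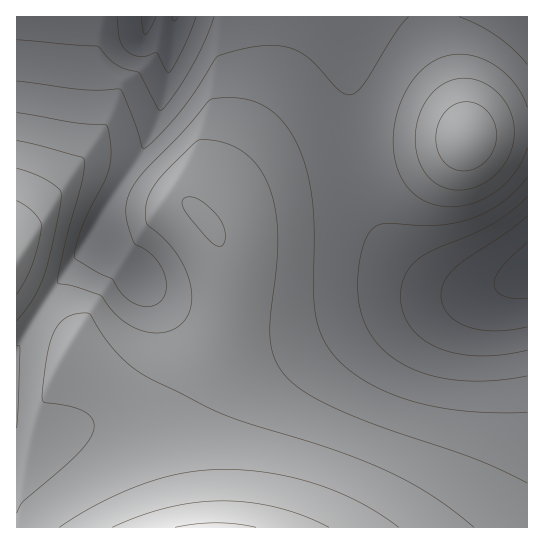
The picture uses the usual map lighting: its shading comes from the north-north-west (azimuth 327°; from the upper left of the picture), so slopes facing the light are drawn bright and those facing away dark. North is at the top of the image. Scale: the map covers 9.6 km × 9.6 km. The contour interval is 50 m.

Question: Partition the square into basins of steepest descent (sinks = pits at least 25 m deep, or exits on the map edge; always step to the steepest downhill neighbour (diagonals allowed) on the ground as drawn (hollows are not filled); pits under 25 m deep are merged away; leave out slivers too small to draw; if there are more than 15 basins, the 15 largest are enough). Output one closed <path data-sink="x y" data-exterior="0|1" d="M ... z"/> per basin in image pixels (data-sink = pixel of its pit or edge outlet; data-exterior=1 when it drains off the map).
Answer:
<path data-sink="527 270" data-exterior="1" d="M527 128l-28 1-22 4-27 14-44 13-131 28-36 16-29 20-25-23-26 0-21-8-35-18-16-4-14 1-57 59 0 296 511 1z"/><path data-sink="149 17" data-exterior="1" d="M437 16l-420 0-1 214 59-59 12 0 16 4 35 18 21 8 26 0 25 23 29-20 36-16 131-28 44-13 15-7 2-2-2-13-24-80z"/><path data-sink="527 17" data-exterior="1" d="M527 16l-90 1 3 22 21 70 6 28 23-6 38-4z"/>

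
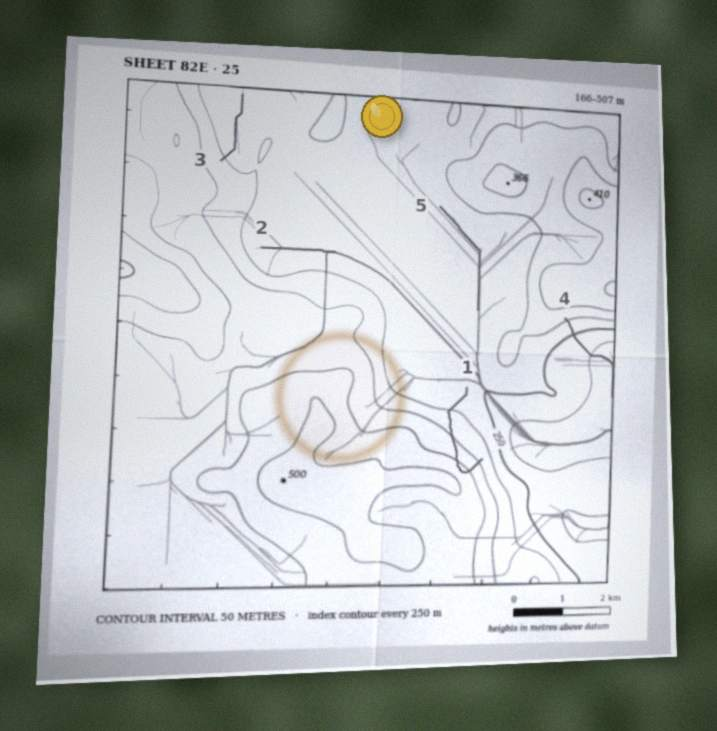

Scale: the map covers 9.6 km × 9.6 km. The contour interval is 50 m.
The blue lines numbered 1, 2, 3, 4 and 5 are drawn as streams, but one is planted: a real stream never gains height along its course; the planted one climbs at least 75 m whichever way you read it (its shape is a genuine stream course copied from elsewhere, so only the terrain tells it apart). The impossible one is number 1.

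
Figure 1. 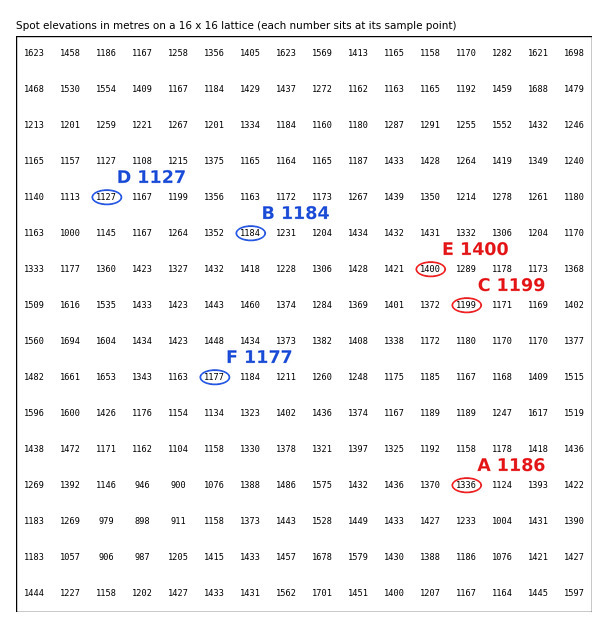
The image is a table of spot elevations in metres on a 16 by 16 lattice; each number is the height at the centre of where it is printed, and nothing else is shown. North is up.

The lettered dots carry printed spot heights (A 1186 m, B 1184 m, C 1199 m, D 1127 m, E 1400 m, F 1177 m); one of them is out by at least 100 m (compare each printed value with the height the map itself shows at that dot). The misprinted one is A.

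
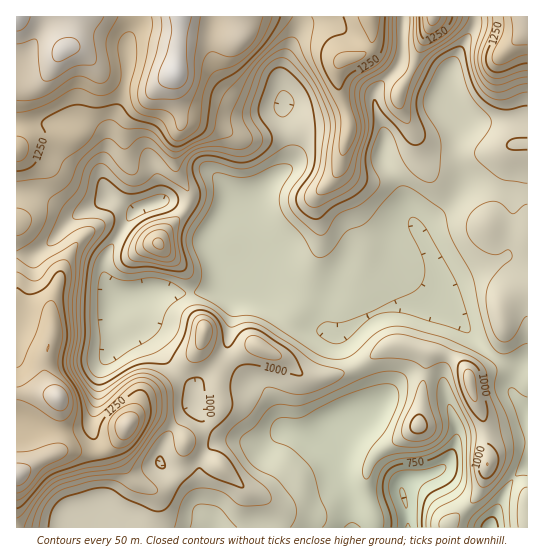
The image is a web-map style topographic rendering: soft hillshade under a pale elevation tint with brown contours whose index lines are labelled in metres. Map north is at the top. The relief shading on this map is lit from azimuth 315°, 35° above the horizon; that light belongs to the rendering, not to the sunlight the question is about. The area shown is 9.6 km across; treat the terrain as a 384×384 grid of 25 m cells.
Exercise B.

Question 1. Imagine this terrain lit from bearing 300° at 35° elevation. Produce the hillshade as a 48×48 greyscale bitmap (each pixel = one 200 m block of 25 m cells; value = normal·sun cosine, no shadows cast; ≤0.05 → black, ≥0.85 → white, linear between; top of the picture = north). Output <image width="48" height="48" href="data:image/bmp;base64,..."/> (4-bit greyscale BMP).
<image width="48" height="48" href="data:image/bmp;base64,Qk32BAAAAAAAAHYAAAAoAAAAMAAAADAAAAABAAQAAAAAAIAEAAATCwAAEwsAABAAAAAAAAAAAAAAABEREQAiIiIAMzMzAERERABVVVUAZmZmAHd3dwCIiIgAmZmZAKqqqgC7u7sAzMzMAN3d3QDu7u4A////AERYmqqqqpl3iZqpmZmJmImpdZ7+uESN3SJHmaqqqph3iaqpmZmImZqpZp3+ynRs3SEUeJmqmZhmeZqpiImYmZqoZ63u3aZa3SECRniaqZl2eJmpmJmYmaqXV6zd3tlHzUIRI0VomZmYiZmZmZqZiaumRpq83+tUjIdDM0RFVoqpmqmImqqZmau3RGeKz/1zWLqXZWdkImm5ibl4mrqZmqvKZVVFrv6VRru6l4qnICi6d5iImqqZqqvMqGUzbP6nZqq7mJvKUAWrh4d4iZqZmqq83KdTS+2nd6qqh4ztggJ6mZd3d4mZmaqr3tp0WtuXd6qpZHz/xiJYq6h3ZoiHiZqqzuyGi8p3d6q6Y0v/2VNHq6mId4h2Z4maveyGnLhniLvLYkrv63VXm6mJmImHZWeInNyHrLZXmcvKY0rv/Zd4mqmJmZmYdmZ3isyYvaVXmsy4Q1nf/bmZmamImZmZqZh3iauYvbZomsymIUi97cy7l4mZiIiZq7upiJqZrKiJicy2EDebzMzdt2m7qZiJq83bqZqpqqqpiMzIICaau8ze2VjMuYiZqrzdy6qqqqu5d7zJMCaaqrve+1fNqZmZqqrN3LqqqrzKh7zJMSaaqrvO/He8uqqZmqqru7qqqrzKiLvJQSaKqrvN25mruqqpmqqqqqqqqrzKmKvJQSWJqqu7uqqqqqqpmqqpmqqqqszKmavLURWJmZmqmZqqqqqqmqqpmaqqq8zLqpvccRWZdnd3d5qqqqqqmaqpmqqqq7u7qqvdkxWrlmZVV5qqqqqqmZqpmaqqq7uqqprNtiOdyoZDWJqqqqq6mJqpmaqqu7qqqneb2kJs/sgyWKqqqqq7mImZmaqqu7qZqnZozJVJ7+pSSJqqqqq6l4mZmaqru7qZqodmm8lnv/2UNpqqqquqh3iYmZqrvLqpqpl2aKqYi93ZRHmqq7u5dniIiZqqu8upqqmHZnipiJvcdGiaq83KdVZ3eJqqq7uqqpmYdleahmirhWiZq87tplVneJqpmru6qoiYdVeal2iYZniIib3v6mRXiZqZmaqqqneIdVeamImWRoiGZ5vf/YRHmqqZmaqqmWeIhlaamJqEJXd1RXm9/pMmq7qZmqqqmXd4h1aKh5qDE1d2VWis7rMUm7mImru6qpiJmHaJh5umI1eHZnms79UDi7mImrzLqpmZqYeJmIq5VFeHeJq73tcjiqh4mrvLuoiJmZiKqYmpdVd2eJq83cc1mod5qqu6qodniZiJu5iIdWZlV5q83LZIumV5qrqYiJh2aJh4zbiGVWdkRpq83JRIy2Npq7uXZ6qWZ5l4vtqWRFZURYq8y3M2vINIq8uWVbuoZ4l3ruynRWZDJIq8y4Qia7U2nN2mVau6d4h3re24VodSEmq8zKdSJ7ckjO7IVavLmId4rN3JZ5lzAUm83LqVJLoxSu/rhoq8uYd3rN3Jd5qXMTe8zLu4NLxgFt/+uXiruod3m93Jd5upY0ary7u4NM6iAp7+y2ebuph3is3JZ5updUabu7u3M8/FEW3+3A=="/>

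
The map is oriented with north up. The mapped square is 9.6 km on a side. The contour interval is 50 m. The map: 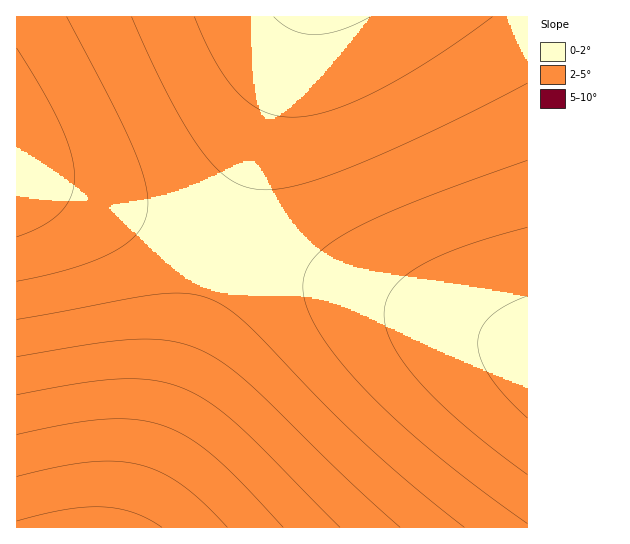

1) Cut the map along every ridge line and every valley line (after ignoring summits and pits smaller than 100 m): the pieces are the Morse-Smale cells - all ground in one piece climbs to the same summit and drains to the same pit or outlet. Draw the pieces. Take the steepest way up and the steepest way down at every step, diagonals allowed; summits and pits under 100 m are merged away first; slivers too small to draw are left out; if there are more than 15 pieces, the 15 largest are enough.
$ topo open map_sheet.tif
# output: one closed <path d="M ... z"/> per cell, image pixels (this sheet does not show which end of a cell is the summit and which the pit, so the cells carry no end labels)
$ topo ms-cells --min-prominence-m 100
<path d="M225 245l-96 283 399-1 0-177-2-2z"/><path d="M527 16l-224 0-14 35-65 194 303 104z"/><path d="M17 175l-1 352 111 1 97-282z"/><path d="M302 16l-285 0-1 158 207 71z"/>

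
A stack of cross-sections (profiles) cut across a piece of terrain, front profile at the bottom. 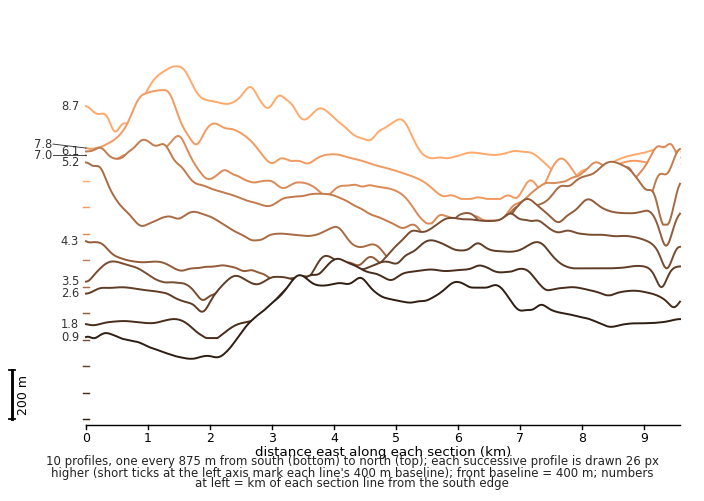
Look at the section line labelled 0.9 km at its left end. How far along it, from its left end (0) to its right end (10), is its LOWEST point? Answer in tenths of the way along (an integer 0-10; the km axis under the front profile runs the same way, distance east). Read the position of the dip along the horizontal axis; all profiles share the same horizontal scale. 2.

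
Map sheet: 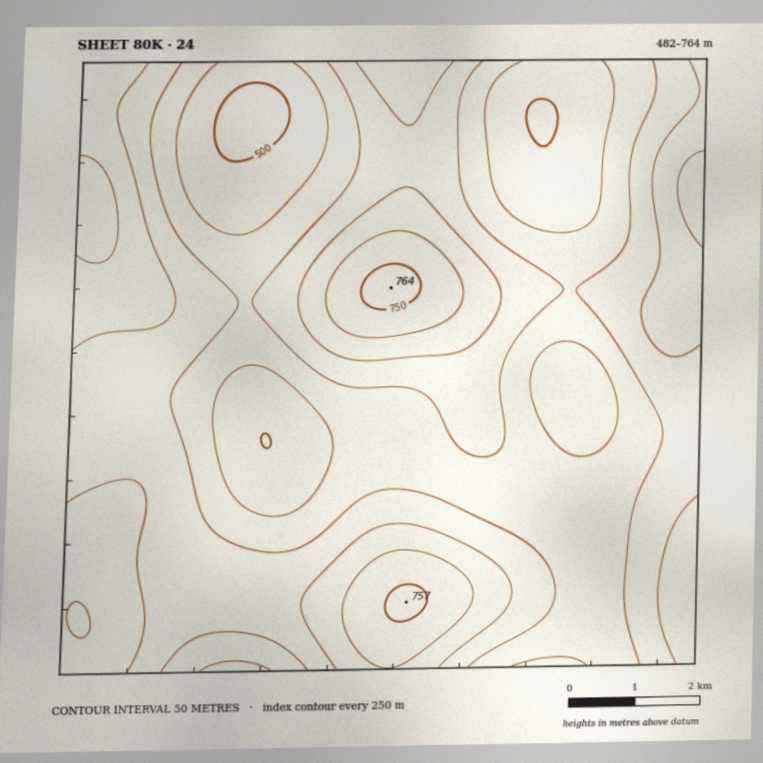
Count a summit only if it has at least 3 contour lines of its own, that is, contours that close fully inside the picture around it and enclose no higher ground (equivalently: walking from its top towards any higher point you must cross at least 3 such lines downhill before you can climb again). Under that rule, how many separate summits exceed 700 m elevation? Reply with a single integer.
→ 1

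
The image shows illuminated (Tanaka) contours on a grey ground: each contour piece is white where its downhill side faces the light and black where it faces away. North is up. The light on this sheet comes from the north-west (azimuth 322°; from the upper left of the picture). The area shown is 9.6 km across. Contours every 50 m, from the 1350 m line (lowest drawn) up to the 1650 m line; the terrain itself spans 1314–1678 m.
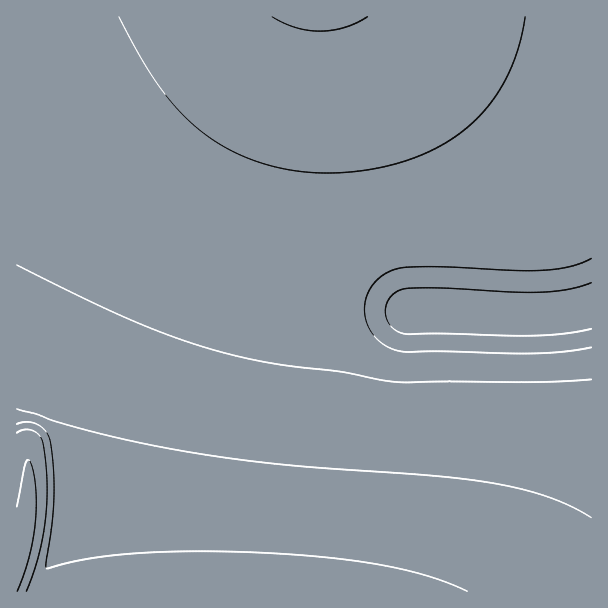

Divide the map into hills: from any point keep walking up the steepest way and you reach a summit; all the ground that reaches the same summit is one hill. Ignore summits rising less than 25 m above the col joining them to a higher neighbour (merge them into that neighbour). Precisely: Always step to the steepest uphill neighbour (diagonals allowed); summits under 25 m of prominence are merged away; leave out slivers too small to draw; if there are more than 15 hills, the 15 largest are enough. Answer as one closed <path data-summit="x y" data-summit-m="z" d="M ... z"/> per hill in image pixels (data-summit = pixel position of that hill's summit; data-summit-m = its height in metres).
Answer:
<path data-summit="17 557" data-summit-m="1678" d="M17 106l0 486 575-1-1-284-42 7-142-2-29-14-45-16-57-10-48-13-58-27-51-33-56-45z"/><path data-summit="318 17" data-summit-m="1504" d="M591 16l-574 0-1 89 47 49 56 45 51 33 58 27 48 13 57 10 45 16 29 14 61 0 30 2 66-1 28-7z"/>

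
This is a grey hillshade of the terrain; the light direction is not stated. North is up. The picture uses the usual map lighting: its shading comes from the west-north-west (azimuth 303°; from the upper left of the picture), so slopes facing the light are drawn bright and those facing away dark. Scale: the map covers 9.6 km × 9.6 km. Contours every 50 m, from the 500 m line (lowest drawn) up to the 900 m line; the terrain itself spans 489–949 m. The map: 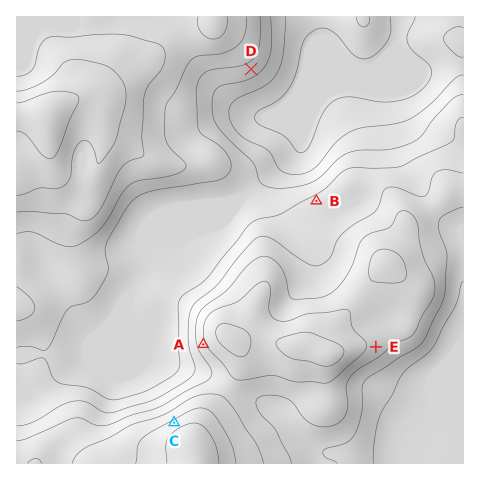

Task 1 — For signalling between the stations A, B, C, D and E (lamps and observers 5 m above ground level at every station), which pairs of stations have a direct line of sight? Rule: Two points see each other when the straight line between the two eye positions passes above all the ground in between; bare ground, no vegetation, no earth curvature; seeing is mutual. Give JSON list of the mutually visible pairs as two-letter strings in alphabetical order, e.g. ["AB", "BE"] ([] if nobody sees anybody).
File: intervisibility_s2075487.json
["AC", "BD", "CD"]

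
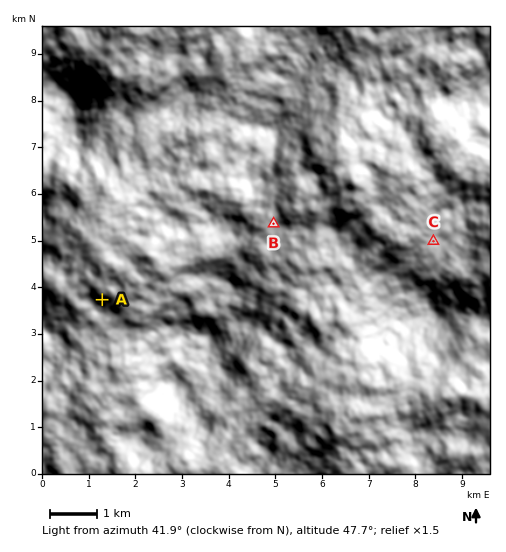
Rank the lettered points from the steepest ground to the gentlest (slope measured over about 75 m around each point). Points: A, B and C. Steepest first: A C B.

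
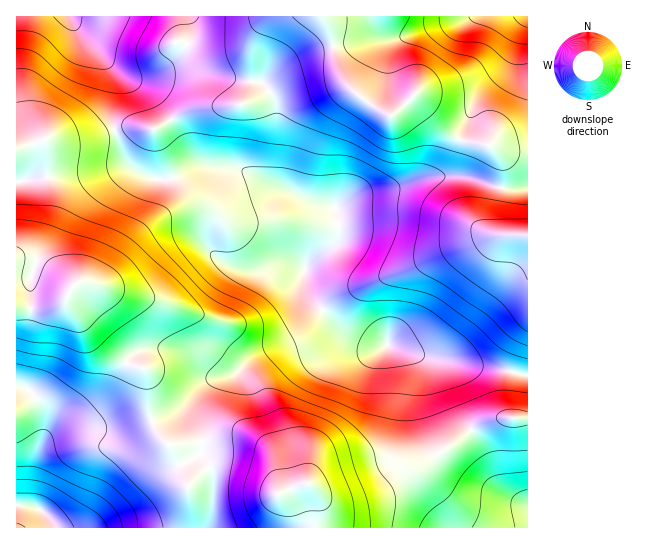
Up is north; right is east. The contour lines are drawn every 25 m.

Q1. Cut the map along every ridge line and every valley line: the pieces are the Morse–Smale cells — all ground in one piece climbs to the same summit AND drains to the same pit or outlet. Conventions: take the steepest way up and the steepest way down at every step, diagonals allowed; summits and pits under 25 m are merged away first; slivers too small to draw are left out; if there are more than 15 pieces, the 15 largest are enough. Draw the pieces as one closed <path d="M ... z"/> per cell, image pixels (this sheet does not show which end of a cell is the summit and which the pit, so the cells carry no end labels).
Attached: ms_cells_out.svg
<path d="M114 131l-31 9-17 1-20-2-2 2 5 50-2 31-11 27-5 4-14 4-1 4 21 3 16 8 18 13 2 2-6 10 0 5 22 28 32 30 24 10 4 45 7 16 11 13 18 1 17-2 1-6-8-32 4-12 8-10 30-10 22-20 35-13 27-20 8 0 7 3-31-33-1-19 7-11 19-12 7-7 0-28-4-6-23-6-20-10-15-4-30-16-10-3-30-3-31 14-16 1-9-3-15-8-7-7z"/><path d="M459 176l-32 1-38 12-27 4-24 14-2 2 3 12-2 20-7 7-19 12-6 7 0 23 6 8 35 35 17 10 10 2 17 0 41 14 96 16 1-138-3-2-22 0-4-5-2-25 4-17z"/><path d="M26 261l-10 1 0 265 191 1 4-7 2-22-1-26-5-5-19 17-15-36-14-14-7-12-4-14-3-39-24-10-32-30-22-28 0-5 6-10-2-2-18-13z"/><path d="M329 320l-8 0-27 20-35 13-22 20-30 10-6 6-5 10-1 10 8 33 39-3 20 6 7 8 6 10 5 24-1 6 28-10 22 16 10 0 16-4 22-10 20-16 17-2 16-8 41-29-12-20-11-35-10-14-48-16-19 0-12-4z"/><path d="M331 72l-16 0-20 5-46 26-54 5-41 21-28-2-11 2 0 2 12 31 7 7 15 8 9 3 16-1 31-14 30 3 10 3 30 16 15 4 20 10 24 7 28-15 27-4 38-12 32-1 42 11 2-24-6-10-7-8-27-4-12-5-38-40-20 19-6 0-32-22-17-18z"/><path d="M527 16l-204 1 8 16 5 29 8 19 11 12 16 12 16 10 6 0 20-19 33 36 13 8 27 4 23 8 18 1z"/><path d="M322 16l-253 1 10 14 24 26 10 17 2 12-3 12 0 23 3 8 24-2 15 2 41-21 54-5 34-20 20-8 12-3 16 0 11 7-9-28-2-18z"/><path d="M69 16l-53 1 1 240 14-4 5-4 11-27 2-31-5-50 2-2 20 2 17-1 32-10-3-9 0-23 3-12-2-12-10-17-24-26z"/><path d="M471 431l-41 28-16 8-17 2-20 16-22 10-16 4-10 0-18-14 2 9 0 33 214 1 1-23-17-8-11-10-7-12-4-16-6-13z"/><path d="M229 464l-11 0-9 3 4 11 0 21-4 29 104-1 0-33-6-11-29 12-6-12-9-7-14-7z"/><path d="M438 359l-6 0 6 2 6 6 15 43 11 19 24-10 34-1-1-43-25-6-28-2z"/><path d="M515 417l-26 3-18 10 12 16 6 13 4 16 7 12 11 10 16 7 1-85z"/><path d="M242 439l-39 4-3 11 10 13 8-3 11 0 20 5 14 7 9 7 6 12 2-8-8-30-10-12z"/><path d="M527 188l-25 0-2 2-3 15 0 22 6 8 25 0z"/><path d="M494 147l-2 0 11 16-2 24 8 2 18-1 1-34-26-3z"/>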